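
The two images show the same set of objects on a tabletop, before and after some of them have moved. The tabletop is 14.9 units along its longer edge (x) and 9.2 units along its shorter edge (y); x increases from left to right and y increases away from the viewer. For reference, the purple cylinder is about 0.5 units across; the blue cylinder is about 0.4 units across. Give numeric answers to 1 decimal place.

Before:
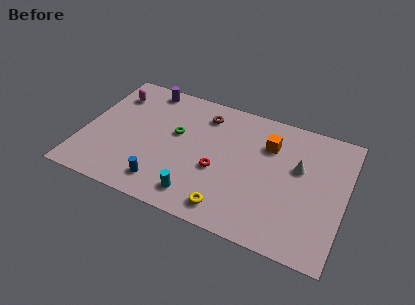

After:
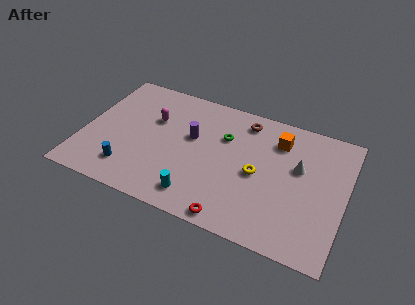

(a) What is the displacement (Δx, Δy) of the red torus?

(1.2, -2.9)

The red torus started near (7.8, 3.7) and ended near (9.0, 0.8).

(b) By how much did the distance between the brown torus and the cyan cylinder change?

+0.7

They were about 5.9 units apart before and 6.6 after — 0.7 units further apart.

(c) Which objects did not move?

the cyan cylinder and the white cone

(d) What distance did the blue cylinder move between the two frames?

2.0

From (4.9, 1.6) to (2.9, 1.9), the blue cylinder covered √(2.0² + 0.3²) ≈ 2.0 units.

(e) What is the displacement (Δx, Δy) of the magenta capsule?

(2.5, -1.1)

From the two frames, the magenta capsule sits at roughly (1.3, 7.1) before and (3.8, 6.0) after.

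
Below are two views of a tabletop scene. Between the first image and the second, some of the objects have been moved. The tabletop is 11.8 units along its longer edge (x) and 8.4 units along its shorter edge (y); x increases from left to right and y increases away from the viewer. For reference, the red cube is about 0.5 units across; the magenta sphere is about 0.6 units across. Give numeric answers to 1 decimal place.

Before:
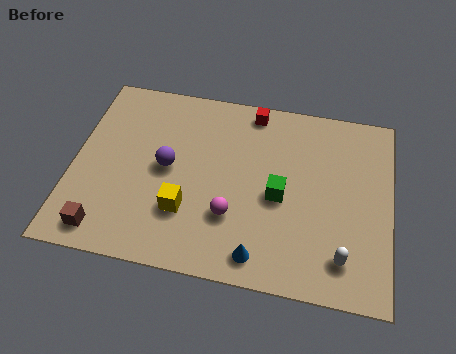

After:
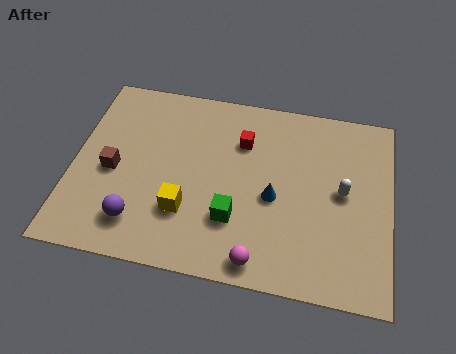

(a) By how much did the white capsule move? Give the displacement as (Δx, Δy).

(-0.1, 2.8)

The white capsule started near (10.1, 1.6) and ended near (10.0, 4.4).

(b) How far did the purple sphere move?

2.8

The purple sphere was near (3.5, 4.3) before and (2.6, 1.7) after, so it travelled √(0.9² + 2.6²) ≈ 2.8 units.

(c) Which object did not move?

the yellow cube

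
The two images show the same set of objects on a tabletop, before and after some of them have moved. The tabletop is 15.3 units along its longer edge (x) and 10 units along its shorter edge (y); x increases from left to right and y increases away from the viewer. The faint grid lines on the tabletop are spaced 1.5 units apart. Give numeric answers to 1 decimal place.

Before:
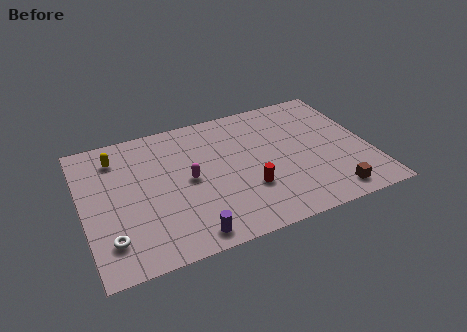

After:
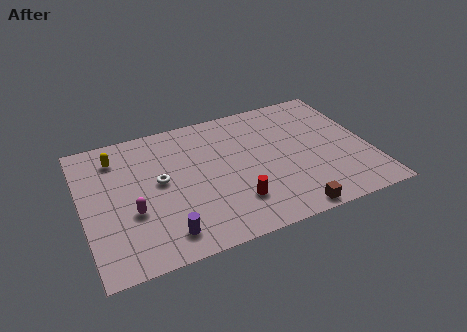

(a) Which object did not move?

the yellow capsule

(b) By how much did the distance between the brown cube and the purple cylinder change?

-1.1

They were about 7.6 units apart before and 6.5 after — 1.1 units closer together.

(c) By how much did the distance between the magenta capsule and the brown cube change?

+0.4

Before: roughly 8.1 units apart; after: 8.5. That's 0.4 units further apart.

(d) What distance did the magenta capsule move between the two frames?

3.4

The magenta capsule moved from about (5.6, 5.0) to (2.5, 3.7), a distance of √(3.1² + 1.3²) ≈ 3.4.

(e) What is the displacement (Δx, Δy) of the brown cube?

(-2.3, -0.5)

From the two frames, the brown cube sits at roughly (12.8, 1.3) before and (10.5, 0.8) after.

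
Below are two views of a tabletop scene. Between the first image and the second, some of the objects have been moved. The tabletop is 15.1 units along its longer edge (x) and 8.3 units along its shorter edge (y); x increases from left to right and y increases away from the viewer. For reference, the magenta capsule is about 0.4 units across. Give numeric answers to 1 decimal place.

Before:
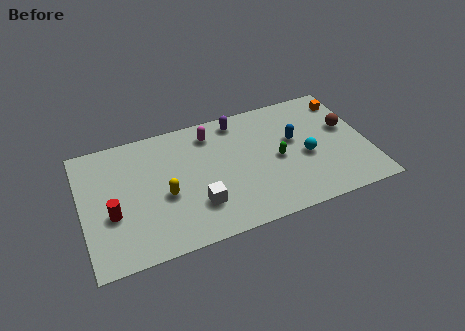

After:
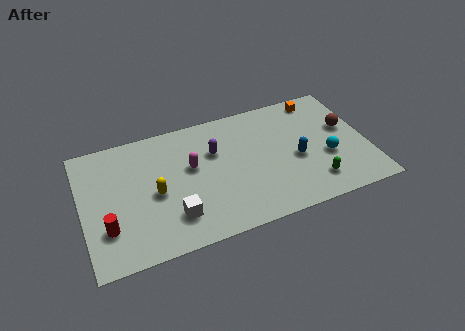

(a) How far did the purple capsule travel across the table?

2.2

From (8.5, 7.2) to (7.1, 5.5), the purple capsule covered √(1.4² + 1.7²) ≈ 2.2 units.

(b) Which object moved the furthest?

the green capsule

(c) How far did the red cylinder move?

0.9

The red cylinder was near (1.5, 3.2) before and (1.2, 2.4) after, so it travelled √(0.3² + 0.8²) ≈ 0.9 units.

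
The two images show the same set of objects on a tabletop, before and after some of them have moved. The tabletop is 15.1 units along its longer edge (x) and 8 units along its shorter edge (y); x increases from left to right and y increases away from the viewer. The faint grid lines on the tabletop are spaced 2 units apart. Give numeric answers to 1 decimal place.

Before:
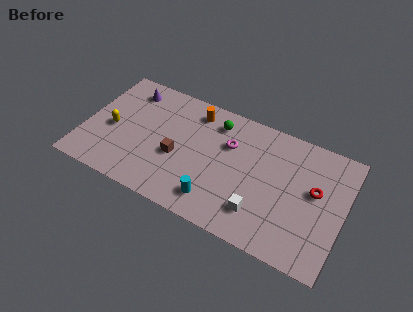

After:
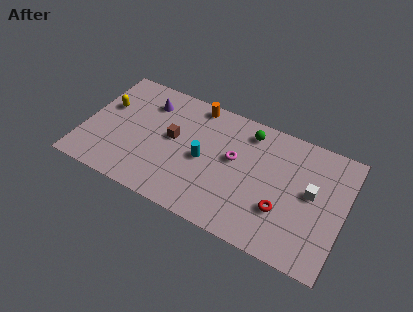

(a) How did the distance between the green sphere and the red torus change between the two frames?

-1.5

The distance was about 6.3 in the first image and 4.8 in the second, so they moved 1.5 units closer together.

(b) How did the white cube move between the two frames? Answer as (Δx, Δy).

(2.7, 2.5)

From the two frames, the white cube sits at roughly (10.5, 1.9) before and (13.2, 4.4) after.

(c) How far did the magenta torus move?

0.9

The magenta torus was near (8.3, 5.4) before and (8.7, 4.6) after, so it travelled √(0.4² + 0.8²) ≈ 0.9 units.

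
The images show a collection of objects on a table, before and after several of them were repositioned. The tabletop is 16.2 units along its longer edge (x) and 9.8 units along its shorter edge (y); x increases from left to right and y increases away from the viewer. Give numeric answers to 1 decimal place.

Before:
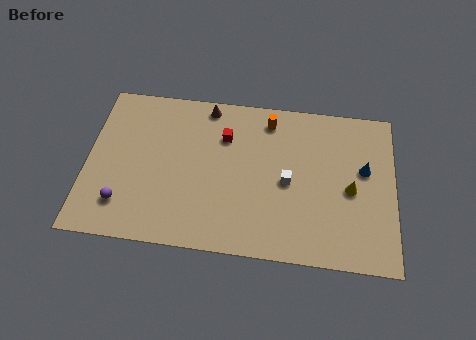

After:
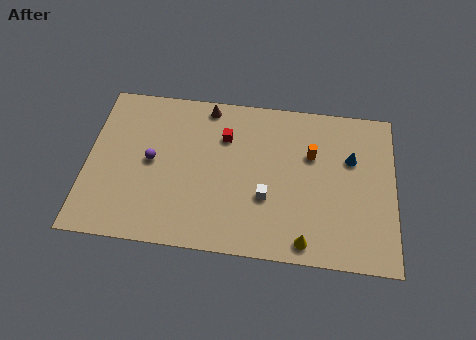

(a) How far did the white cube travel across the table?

1.6

The white cube was near (10.6, 4.6) before and (9.5, 3.5) after, so it travelled √(1.1² + 1.1²) ≈ 1.6 units.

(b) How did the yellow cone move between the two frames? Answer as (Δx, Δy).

(-2.3, -3.4)

The yellow cone started near (13.9, 4.5) and ended near (11.6, 1.1).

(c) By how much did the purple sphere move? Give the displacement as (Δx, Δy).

(1.4, 2.8)

The purple sphere started near (2.0, 2.2) and ended near (3.4, 5.0).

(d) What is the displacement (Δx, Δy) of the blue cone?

(-0.7, 0.6)

The blue cone started near (14.6, 5.8) and ended near (13.9, 6.4).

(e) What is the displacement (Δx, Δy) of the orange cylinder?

(2.3, -1.9)

The orange cylinder was at about (9.5, 8.3) and moved to about (11.8, 6.4).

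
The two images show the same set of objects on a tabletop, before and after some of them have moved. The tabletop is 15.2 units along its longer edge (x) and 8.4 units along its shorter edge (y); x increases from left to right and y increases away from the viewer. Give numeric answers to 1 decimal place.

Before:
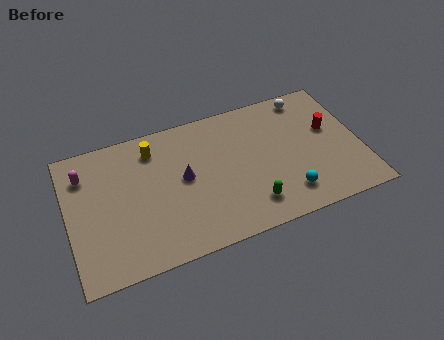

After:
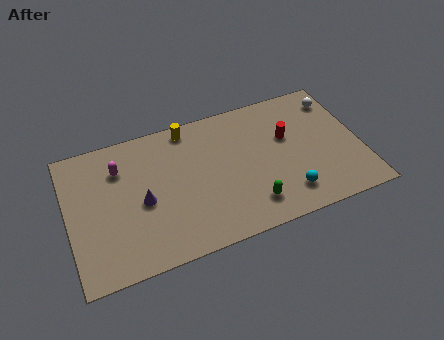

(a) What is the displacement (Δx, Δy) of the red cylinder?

(-2.2, 0.2)

The red cylinder was at about (13.7, 5.0) and moved to about (11.5, 5.2).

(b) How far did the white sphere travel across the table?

1.6

From (12.8, 7.4) to (14.3, 6.8), the white sphere covered √(1.5² + 0.6²) ≈ 1.6 units.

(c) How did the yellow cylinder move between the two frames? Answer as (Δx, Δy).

(1.9, 0.7)

The yellow cylinder started near (4.6, 6.8) and ended near (6.5, 7.5).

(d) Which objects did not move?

the cyan sphere and the green capsule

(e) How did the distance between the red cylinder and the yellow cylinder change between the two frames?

-3.8

They were about 9.3 units apart before and 5.5 after — 3.8 units closer together.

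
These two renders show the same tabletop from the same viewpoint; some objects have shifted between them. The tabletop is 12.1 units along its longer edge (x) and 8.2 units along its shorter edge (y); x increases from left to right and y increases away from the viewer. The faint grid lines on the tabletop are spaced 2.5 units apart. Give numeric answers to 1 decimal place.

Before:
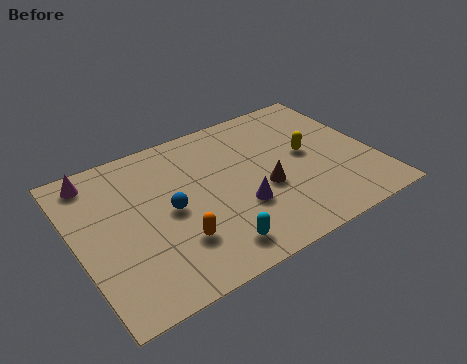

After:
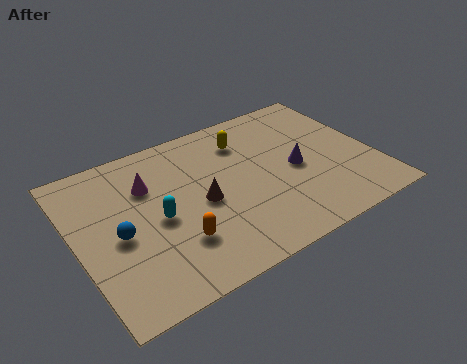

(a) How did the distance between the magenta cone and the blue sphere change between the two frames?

-1.5

Before: roughly 4.0 units apart; after: 2.5. That's 1.5 units closer together.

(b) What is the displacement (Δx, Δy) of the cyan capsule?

(-1.8, 2.5)

The cyan capsule was at about (5.0, 1.3) and moved to about (3.2, 3.8).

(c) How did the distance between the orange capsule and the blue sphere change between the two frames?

+0.8

The distance was about 1.7 in the first image and 2.5 in the second, so they moved 0.8 units further apart.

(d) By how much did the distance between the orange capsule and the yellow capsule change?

-0.9

The distance was about 6.2 in the first image and 5.3 in the second, so they moved 0.9 units closer together.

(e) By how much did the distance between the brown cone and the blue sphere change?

-0.5

The distance was about 3.9 in the first image and 3.4 in the second, so they moved 0.5 units closer together.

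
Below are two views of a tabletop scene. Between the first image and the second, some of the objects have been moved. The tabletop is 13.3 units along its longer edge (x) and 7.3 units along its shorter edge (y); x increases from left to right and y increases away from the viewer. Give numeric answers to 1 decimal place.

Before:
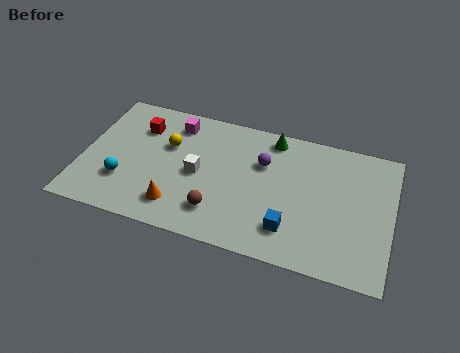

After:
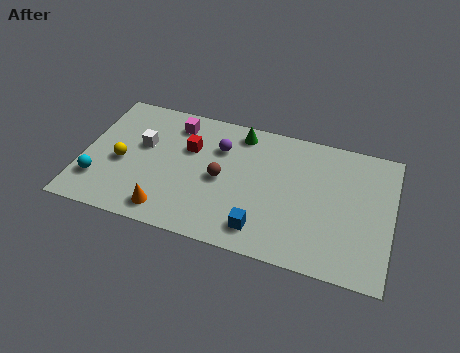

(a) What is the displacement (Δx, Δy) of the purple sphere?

(-1.9, 0.3)

The purple sphere started near (7.7, 4.9) and ended near (5.8, 5.2).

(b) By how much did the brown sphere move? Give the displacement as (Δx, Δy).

(0.0, 1.8)

From the two frames, the brown sphere sits at roughly (6.0, 1.7) before and (6.0, 3.5) after.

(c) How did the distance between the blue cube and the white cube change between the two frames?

+1.7

The distance was about 4.5 in the first image and 6.2 in the second, so they moved 1.7 units further apart.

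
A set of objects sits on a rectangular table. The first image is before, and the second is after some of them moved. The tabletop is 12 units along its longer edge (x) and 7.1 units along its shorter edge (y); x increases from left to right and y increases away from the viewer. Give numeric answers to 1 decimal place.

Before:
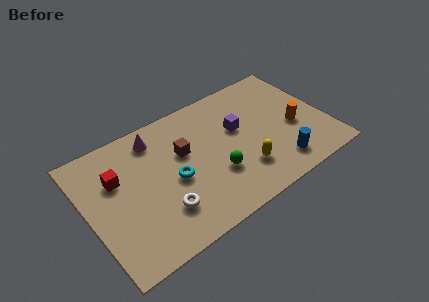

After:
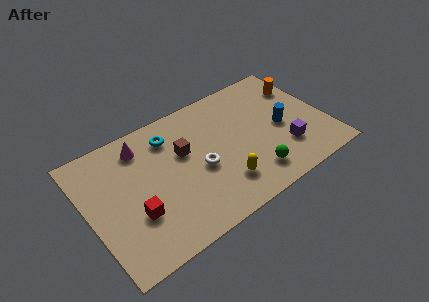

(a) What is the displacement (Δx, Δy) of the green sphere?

(1.7, -1.0)

The green sphere started near (6.2, 2.4) and ended near (7.9, 1.4).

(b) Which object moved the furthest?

the purple cube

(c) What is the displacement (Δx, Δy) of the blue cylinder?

(0.6, 2.0)

The blue cylinder started near (9.2, 1.3) and ended near (9.8, 3.3).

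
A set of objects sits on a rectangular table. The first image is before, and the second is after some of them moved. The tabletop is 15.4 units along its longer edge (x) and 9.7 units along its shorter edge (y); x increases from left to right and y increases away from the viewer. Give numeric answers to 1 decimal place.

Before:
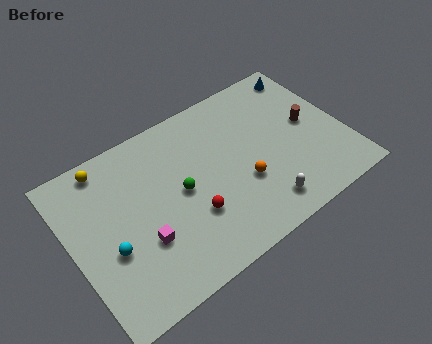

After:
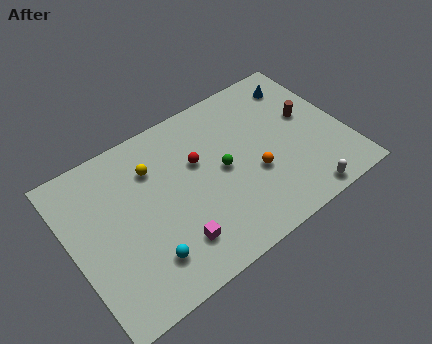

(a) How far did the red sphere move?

3.0

The red sphere was near (6.4, 3.2) before and (7.3, 6.1) after, so it travelled √(0.9² + 2.9²) ≈ 3.0 units.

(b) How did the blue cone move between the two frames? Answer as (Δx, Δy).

(-0.6, -0.5)

From the two frames, the blue cone sits at roughly (14.2, 8.4) before and (13.6, 7.9) after.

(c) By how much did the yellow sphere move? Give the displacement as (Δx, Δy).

(2.4, -1.5)

The yellow sphere started near (2.5, 8.6) and ended near (4.9, 7.1).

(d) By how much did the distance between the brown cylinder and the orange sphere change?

-0.5

They were about 4.5 units apart before and 4.0 after — 0.5 units closer together.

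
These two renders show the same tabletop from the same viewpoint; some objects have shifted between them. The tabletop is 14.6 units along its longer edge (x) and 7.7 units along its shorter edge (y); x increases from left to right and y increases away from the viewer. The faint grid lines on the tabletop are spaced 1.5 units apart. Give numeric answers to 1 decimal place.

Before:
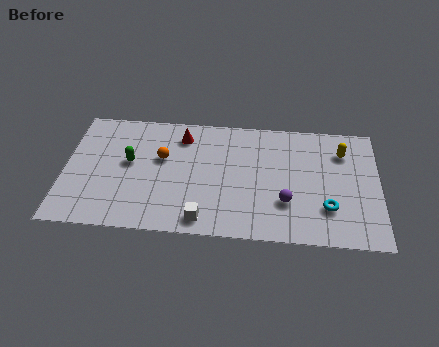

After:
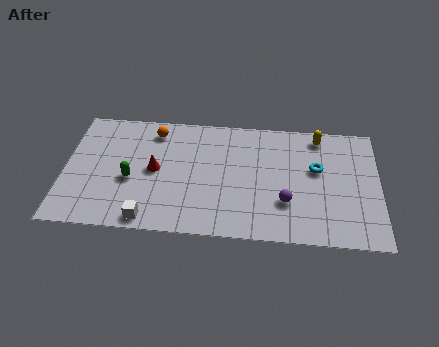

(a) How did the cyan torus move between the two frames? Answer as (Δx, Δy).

(-0.5, 2.4)

From the two frames, the cyan torus sits at roughly (12.2, 2.2) before and (11.7, 4.6) after.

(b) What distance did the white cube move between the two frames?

2.5

The white cube was near (6.5, 1.0) before and (4.0, 0.8) after, so it travelled √(2.5² + 0.2²) ≈ 2.5 units.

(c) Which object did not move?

the purple sphere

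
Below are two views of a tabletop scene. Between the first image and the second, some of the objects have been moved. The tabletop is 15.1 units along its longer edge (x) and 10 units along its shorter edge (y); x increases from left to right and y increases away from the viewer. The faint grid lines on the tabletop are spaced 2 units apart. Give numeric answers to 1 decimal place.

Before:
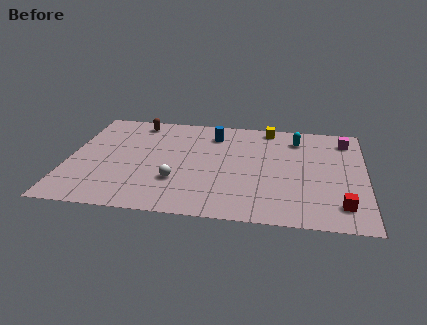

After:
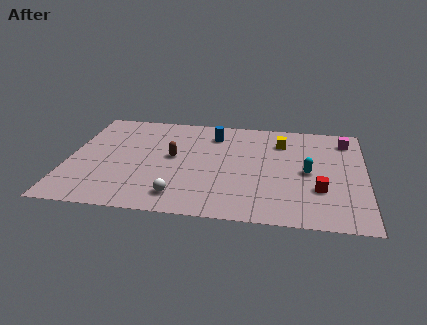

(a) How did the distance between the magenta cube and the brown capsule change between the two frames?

-1.6

They were about 10.8 units apart before and 9.2 after — 1.6 units closer together.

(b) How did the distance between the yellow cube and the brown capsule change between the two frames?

-0.9

The distance was about 6.8 in the first image and 5.9 in the second, so they moved 0.9 units closer together.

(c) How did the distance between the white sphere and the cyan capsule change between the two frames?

-0.6

The distance was about 7.7 in the first image and 7.1 in the second, so they moved 0.6 units closer together.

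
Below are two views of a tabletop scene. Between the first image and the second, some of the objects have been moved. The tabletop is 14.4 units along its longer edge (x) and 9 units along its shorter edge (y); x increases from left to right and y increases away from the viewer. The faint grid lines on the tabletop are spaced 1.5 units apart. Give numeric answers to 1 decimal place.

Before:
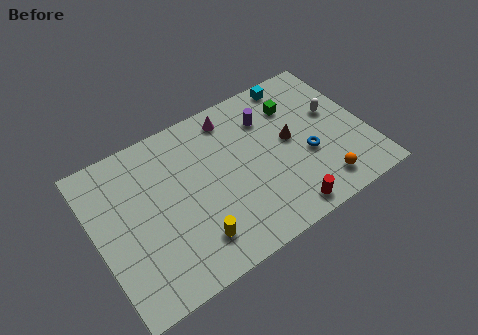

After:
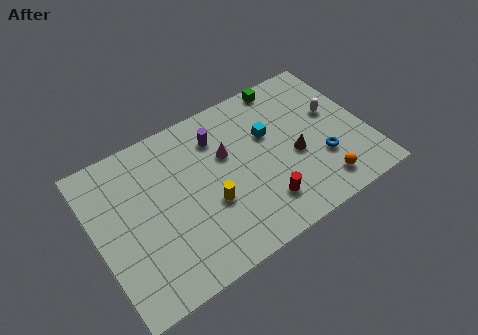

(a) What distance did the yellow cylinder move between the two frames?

1.9

From (4.7, 1.9) to (5.8, 3.4), the yellow cylinder covered √(1.1² + 1.5²) ≈ 1.9 units.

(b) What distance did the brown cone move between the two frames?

1.0

The brown cone was near (10.4, 4.8) before and (10.5, 3.8) after, so it travelled √(0.1² + 1.0²) ≈ 1.0 units.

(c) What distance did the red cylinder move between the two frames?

1.4

From (9.4, 1.0) to (8.4, 2.0), the red cylinder covered √(1.0² + 1.0²) ≈ 1.4 units.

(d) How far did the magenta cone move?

2.1

The magenta cone moved from about (7.7, 7.7) to (7.1, 5.7), a distance of √(0.6² + 2.0²) ≈ 2.1.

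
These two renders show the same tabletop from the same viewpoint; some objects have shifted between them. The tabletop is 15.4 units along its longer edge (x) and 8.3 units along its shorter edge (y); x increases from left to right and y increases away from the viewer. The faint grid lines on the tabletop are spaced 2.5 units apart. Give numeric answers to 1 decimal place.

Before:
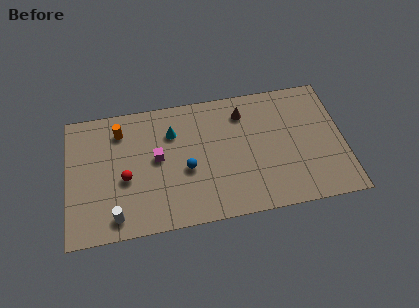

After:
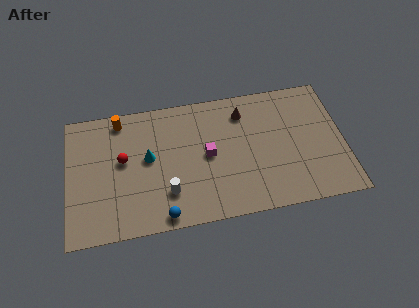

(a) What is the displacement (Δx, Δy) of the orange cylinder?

(0.0, 0.7)

The orange cylinder was at about (3.0, 6.6) and moved to about (3.0, 7.3).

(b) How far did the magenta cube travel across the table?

2.8

The magenta cube was near (5.0, 4.5) before and (7.8, 4.2) after, so it travelled √(2.8² + 0.3²) ≈ 2.8 units.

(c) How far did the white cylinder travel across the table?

3.1

The white cylinder was near (2.6, 1.2) before and (5.5, 2.2) after, so it travelled √(2.9² + 1.0²) ≈ 3.1 units.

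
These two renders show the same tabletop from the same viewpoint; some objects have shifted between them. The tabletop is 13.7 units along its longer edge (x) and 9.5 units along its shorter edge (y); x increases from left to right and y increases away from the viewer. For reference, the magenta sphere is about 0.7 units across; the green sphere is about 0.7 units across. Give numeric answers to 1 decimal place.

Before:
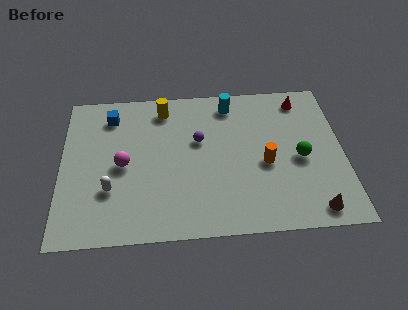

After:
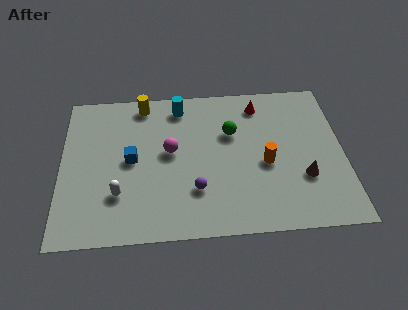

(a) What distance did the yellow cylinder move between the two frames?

1.1

From (5.0, 8.0) to (4.0, 8.4), the yellow cylinder covered √(1.0² + 0.4²) ≈ 1.1 units.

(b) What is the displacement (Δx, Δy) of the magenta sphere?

(2.3, 0.7)

From the two frames, the magenta sphere sits at roughly (3.0, 4.5) before and (5.3, 5.2) after.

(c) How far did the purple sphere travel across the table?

3.1

The purple sphere was near (6.7, 5.8) before and (6.5, 2.7) after, so it travelled √(0.2² + 3.1²) ≈ 3.1 units.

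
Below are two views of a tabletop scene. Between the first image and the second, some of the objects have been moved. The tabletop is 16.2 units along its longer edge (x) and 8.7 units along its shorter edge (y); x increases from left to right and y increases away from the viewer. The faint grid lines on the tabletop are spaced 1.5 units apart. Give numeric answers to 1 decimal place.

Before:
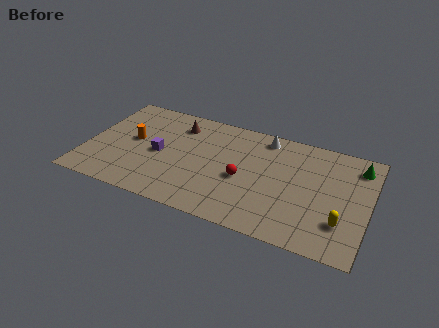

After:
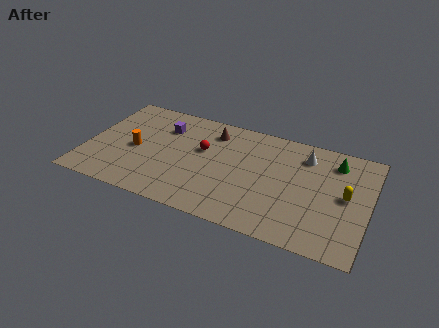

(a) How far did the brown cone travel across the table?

2.0

From (5.0, 6.9) to (7.0, 7.0), the brown cone covered √(2.0² + 0.1²) ≈ 2.0 units.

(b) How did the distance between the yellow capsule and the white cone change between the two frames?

-3.6

They were about 7.1 units apart before and 3.5 after — 3.6 units closer together.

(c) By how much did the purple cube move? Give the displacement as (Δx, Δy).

(0.0, 2.3)

From the two frames, the purple cube sits at roughly (4.2, 4.1) before and (4.2, 6.4) after.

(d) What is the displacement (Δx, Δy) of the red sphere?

(-2.5, 1.5)

The red sphere started near (9.1, 3.8) and ended near (6.6, 5.3).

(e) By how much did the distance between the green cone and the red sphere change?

+0.6

The distance was about 7.1 in the first image and 7.7 in the second, so they moved 0.6 units further apart.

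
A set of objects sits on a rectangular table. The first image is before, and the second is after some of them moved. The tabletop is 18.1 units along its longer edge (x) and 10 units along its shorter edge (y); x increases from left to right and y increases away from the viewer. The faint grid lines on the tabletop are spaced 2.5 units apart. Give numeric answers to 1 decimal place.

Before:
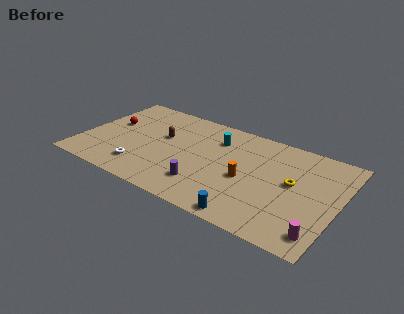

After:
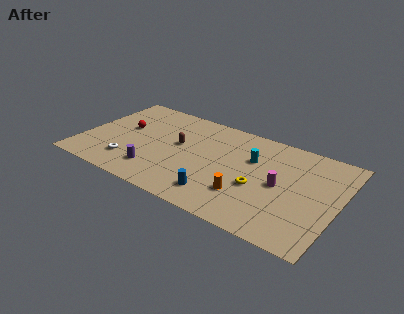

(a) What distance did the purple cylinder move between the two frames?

3.5

The purple cylinder was near (9.1, 2.4) before and (5.6, 2.2) after, so it travelled √(3.5² + 0.2²) ≈ 3.5 units.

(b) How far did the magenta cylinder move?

4.5

The magenta cylinder was near (17.2, 1.6) before and (14.1, 4.9) after, so it travelled √(3.1² + 3.3²) ≈ 4.5 units.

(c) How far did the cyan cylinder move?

2.8

From (9.2, 7.5) to (11.9, 6.6), the cyan cylinder covered √(2.7² + 0.9²) ≈ 2.8 units.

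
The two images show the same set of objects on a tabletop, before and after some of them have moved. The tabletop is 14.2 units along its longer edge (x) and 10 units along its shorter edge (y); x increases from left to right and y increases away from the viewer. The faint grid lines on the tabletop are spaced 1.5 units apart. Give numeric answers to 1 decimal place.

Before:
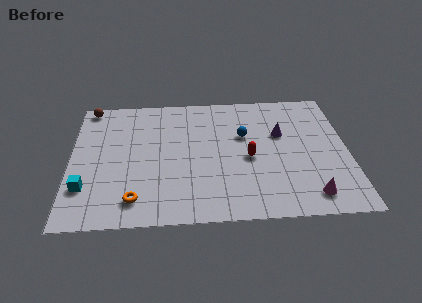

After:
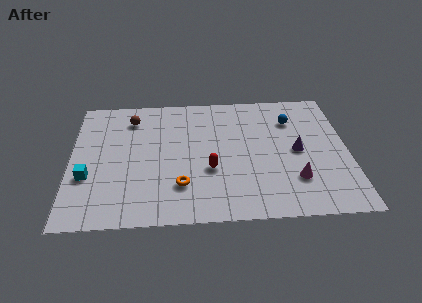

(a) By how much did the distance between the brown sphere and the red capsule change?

-3.5

They were about 9.4 units apart before and 5.9 after — 3.5 units closer together.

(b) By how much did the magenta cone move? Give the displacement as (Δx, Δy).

(-0.7, 1.2)

The magenta cone was at about (12.1, 1.5) and moved to about (11.4, 2.7).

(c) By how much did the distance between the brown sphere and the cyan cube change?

-1.4

They were about 6.4 units apart before and 5.0 after — 1.4 units closer together.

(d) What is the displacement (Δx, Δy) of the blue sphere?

(2.5, 1.1)

The blue sphere started near (8.9, 6.3) and ended near (11.4, 7.4).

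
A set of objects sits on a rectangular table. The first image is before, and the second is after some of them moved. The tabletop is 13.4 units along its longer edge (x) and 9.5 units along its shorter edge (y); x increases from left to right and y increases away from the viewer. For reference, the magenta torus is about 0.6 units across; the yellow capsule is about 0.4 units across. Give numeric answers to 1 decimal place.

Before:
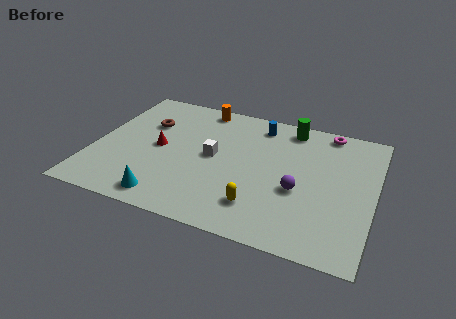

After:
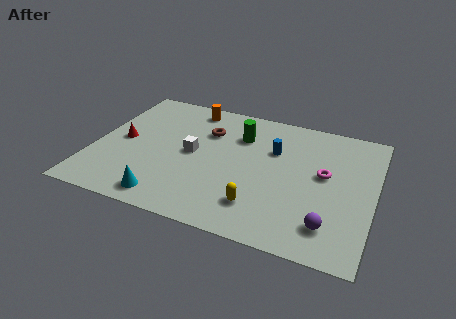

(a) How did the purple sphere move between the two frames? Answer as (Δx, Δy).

(1.6, -1.9)

From the two frames, the purple sphere sits at roughly (9.9, 3.8) before and (11.5, 1.9) after.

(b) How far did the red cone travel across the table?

1.8

The red cone moved from about (3.1, 4.7) to (1.3, 4.7), a distance of √(1.8² + 0.0²) ≈ 1.8.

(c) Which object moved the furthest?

the magenta torus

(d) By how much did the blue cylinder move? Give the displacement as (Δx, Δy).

(0.9, -1.7)

The blue cylinder was at about (7.6, 8.0) and moved to about (8.5, 6.3).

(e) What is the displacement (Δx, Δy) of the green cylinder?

(-2.3, -1.4)

From the two frames, the green cylinder sits at roughly (9.1, 8.3) before and (6.8, 6.9) after.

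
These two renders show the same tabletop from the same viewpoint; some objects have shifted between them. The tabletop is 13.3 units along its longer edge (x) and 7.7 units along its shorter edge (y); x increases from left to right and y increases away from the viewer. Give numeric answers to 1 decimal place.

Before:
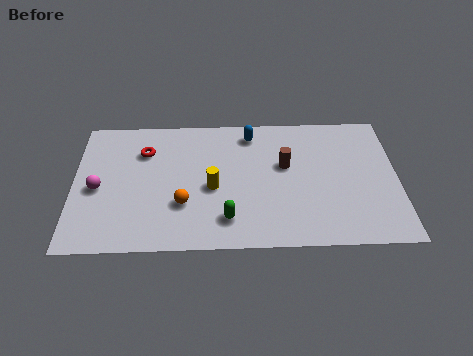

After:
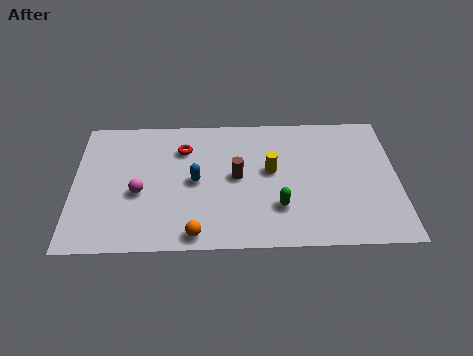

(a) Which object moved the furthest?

the blue capsule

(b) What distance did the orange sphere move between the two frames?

1.8

From (4.5, 2.5) to (5.0, 0.8), the orange sphere covered √(0.5² + 1.7²) ≈ 1.8 units.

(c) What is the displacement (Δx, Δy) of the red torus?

(1.6, 0.1)

The red torus was at about (2.9, 5.6) and moved to about (4.5, 5.7).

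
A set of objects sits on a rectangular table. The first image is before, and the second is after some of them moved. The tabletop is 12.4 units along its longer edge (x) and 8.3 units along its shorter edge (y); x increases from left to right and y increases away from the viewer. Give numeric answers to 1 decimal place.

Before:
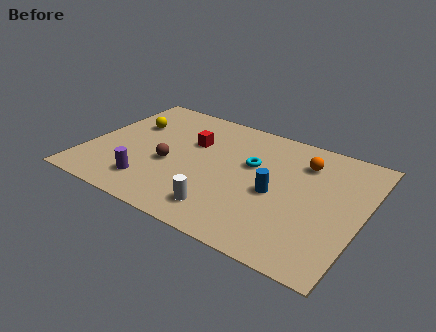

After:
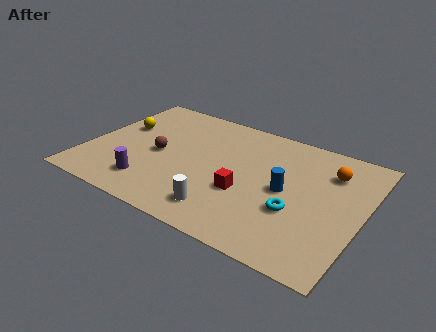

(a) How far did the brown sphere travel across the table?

0.8

The brown sphere moved from about (3.8, 3.4) to (3.2, 3.9), a distance of √(0.6² + 0.5²) ≈ 0.8.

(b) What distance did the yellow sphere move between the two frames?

0.6

From (1.6, 5.5) to (1.2, 5.1), the yellow sphere covered √(0.4² + 0.4²) ≈ 0.6 units.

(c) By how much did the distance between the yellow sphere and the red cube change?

+3.5

They were about 2.9 units apart before and 6.4 after — 3.5 units further apart.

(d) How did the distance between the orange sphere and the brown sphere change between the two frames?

+1.4

Before: roughly 6.4 units apart; after: 7.8. That's 1.4 units further apart.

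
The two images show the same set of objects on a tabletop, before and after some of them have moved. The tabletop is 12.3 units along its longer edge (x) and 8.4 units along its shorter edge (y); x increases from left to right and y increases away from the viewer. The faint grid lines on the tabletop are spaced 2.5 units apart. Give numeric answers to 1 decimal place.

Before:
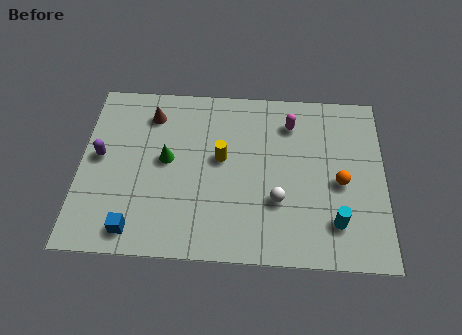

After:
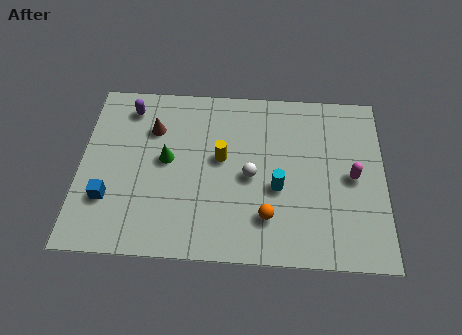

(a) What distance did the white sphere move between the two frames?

1.6

The white sphere was near (8.0, 2.8) before and (6.9, 3.9) after, so it travelled √(1.1² + 1.1²) ≈ 1.6 units.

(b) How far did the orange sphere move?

3.4

The orange sphere was near (10.5, 3.8) before and (7.6, 2.0) after, so it travelled √(2.9² + 1.8²) ≈ 3.4 units.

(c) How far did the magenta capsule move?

3.5

From (8.5, 6.6) to (11.0, 4.1), the magenta capsule covered √(2.5² + 2.5²) ≈ 3.5 units.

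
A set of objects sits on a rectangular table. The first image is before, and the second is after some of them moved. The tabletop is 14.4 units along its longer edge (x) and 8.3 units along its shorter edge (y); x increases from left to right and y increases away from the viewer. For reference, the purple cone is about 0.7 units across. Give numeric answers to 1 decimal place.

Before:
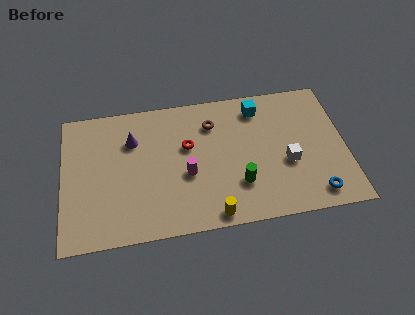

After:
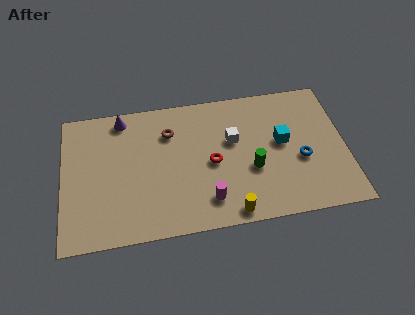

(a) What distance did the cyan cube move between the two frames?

2.5

From (10.1, 6.9) to (11.2, 4.6), the cyan cube covered √(1.1² + 2.3²) ≈ 2.5 units.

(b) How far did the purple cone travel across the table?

1.5

The purple cone was near (3.6, 5.9) before and (3.1, 7.3) after, so it travelled √(0.5² + 1.4²) ≈ 1.5 units.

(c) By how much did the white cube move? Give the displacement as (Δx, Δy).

(-2.7, 1.8)

From the two frames, the white cube sits at roughly (11.4, 3.3) before and (8.7, 5.1) after.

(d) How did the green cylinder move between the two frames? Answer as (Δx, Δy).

(0.7, 0.8)

The green cylinder started near (8.9, 2.4) and ended near (9.6, 3.2).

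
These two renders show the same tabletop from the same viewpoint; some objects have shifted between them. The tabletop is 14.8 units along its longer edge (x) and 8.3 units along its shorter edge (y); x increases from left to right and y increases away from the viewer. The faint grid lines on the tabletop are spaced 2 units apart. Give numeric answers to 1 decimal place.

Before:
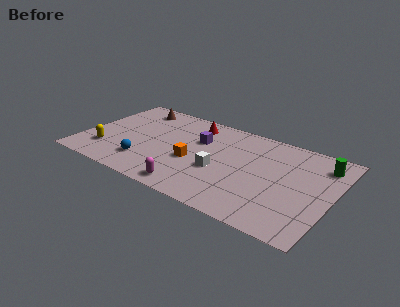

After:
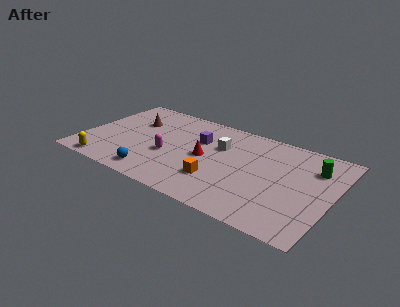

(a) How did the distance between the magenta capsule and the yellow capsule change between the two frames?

-1.3

Before: roughly 5.5 units apart; after: 4.2. That's 1.3 units closer together.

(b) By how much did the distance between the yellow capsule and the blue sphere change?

+0.5

Before: roughly 2.4 units apart; after: 2.9. That's 0.5 units further apart.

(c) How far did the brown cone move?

1.4

From (2.5, 7.0) to (2.7, 5.6), the brown cone covered √(0.2² + 1.4²) ≈ 1.4 units.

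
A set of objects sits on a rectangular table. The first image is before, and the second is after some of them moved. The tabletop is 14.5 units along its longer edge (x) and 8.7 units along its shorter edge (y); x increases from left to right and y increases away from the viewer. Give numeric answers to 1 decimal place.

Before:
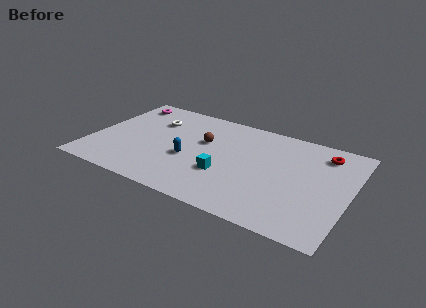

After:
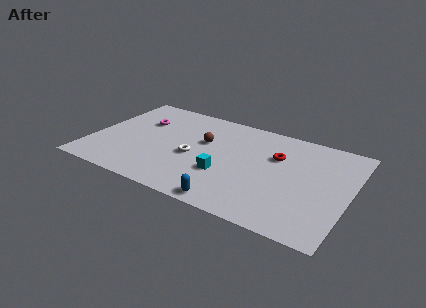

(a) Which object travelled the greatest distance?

the blue capsule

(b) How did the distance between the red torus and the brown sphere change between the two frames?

-2.7

The distance was about 6.8 in the first image and 4.1 in the second, so they moved 2.7 units closer together.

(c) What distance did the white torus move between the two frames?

3.5

The white torus was near (3.2, 6.2) before and (5.8, 3.8) after, so it travelled √(2.6² + 2.4²) ≈ 3.5 units.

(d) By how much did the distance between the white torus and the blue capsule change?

+0.4

They were about 3.6 units apart before and 4.0 after — 0.4 units further apart.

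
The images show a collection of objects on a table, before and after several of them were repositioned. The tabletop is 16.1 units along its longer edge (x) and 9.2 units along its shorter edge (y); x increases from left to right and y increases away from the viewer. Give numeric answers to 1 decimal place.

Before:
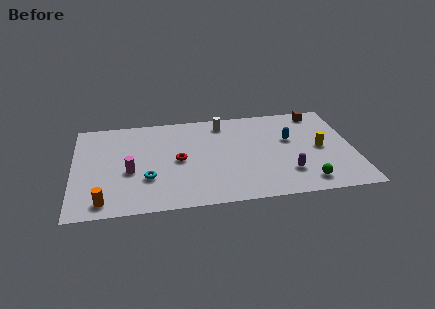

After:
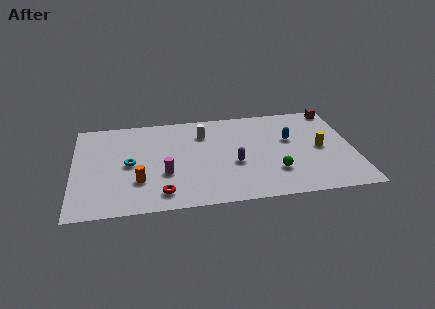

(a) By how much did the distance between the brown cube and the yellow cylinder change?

+0.4

They were about 3.6 units apart before and 4.0 after — 0.4 units further apart.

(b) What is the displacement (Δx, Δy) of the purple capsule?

(-3.0, 1.3)

The purple capsule started near (12.2, 2.4) and ended near (9.2, 3.7).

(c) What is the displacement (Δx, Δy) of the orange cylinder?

(2.0, 1.6)

The orange cylinder was at about (1.7, 1.2) and moved to about (3.7, 2.8).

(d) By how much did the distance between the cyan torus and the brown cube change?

+1.4

Before: roughly 11.3 units apart; after: 12.7. That's 1.4 units further apart.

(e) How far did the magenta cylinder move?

2.1

From (3.2, 3.8) to (5.2, 3.3), the magenta cylinder covered √(2.0² + 0.5²) ≈ 2.1 units.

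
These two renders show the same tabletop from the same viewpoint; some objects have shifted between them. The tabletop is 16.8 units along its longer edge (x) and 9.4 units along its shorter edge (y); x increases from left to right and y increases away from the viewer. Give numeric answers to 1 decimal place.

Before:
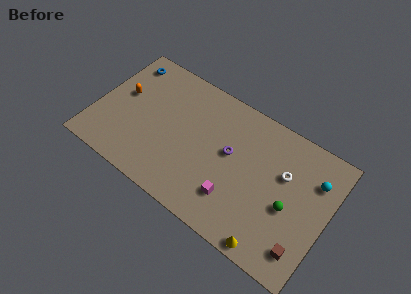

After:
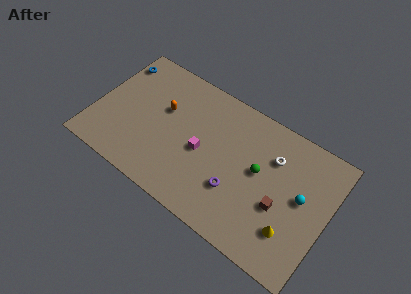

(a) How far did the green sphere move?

2.7

The green sphere moved from about (14.2, 4.0) to (11.8, 5.2), a distance of √(2.4² + 1.2²) ≈ 2.7.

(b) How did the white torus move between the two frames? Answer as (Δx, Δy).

(-0.9, 0.7)

The white torus started near (13.5, 6.0) and ended near (12.6, 6.7).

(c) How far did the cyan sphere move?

1.8

The cyan sphere moved from about (15.6, 6.8) to (14.9, 5.1), a distance of √(0.7² + 1.7²) ≈ 1.8.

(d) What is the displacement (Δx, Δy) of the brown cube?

(-2.0, 1.9)

From the two frames, the brown cube sits at roughly (15.6, 1.8) before and (13.6, 3.7) after.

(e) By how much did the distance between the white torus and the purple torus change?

+0.4

Before: roughly 3.9 units apart; after: 4.3. That's 0.4 units further apart.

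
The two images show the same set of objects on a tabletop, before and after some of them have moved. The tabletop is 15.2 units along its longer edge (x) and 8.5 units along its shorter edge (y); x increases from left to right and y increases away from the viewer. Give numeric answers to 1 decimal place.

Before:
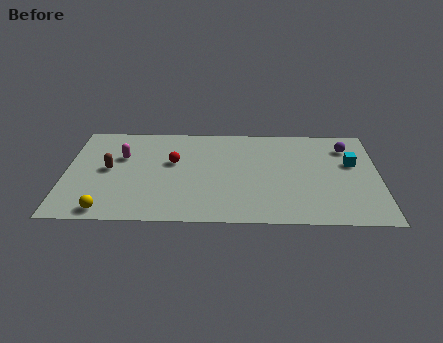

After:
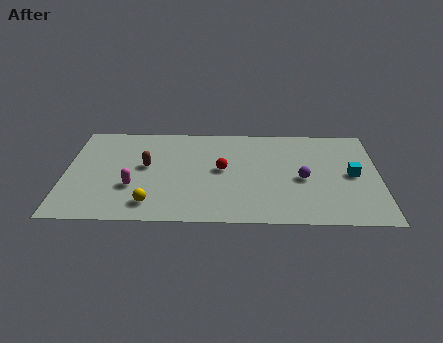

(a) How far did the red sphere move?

2.5

From (5.2, 5.1) to (7.6, 4.5), the red sphere covered √(2.4² + 0.6²) ≈ 2.5 units.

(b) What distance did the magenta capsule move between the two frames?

2.7

The magenta capsule was near (2.7, 5.5) before and (3.3, 2.9) after, so it travelled √(0.6² + 2.6²) ≈ 2.7 units.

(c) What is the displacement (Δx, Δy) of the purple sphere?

(-2.2, -2.8)

The purple sphere was at about (13.7, 6.6) and moved to about (11.5, 3.8).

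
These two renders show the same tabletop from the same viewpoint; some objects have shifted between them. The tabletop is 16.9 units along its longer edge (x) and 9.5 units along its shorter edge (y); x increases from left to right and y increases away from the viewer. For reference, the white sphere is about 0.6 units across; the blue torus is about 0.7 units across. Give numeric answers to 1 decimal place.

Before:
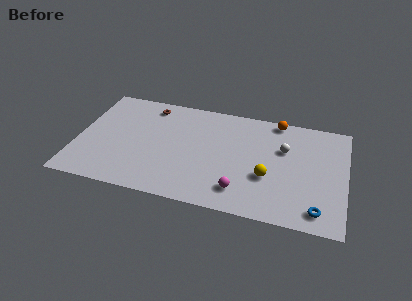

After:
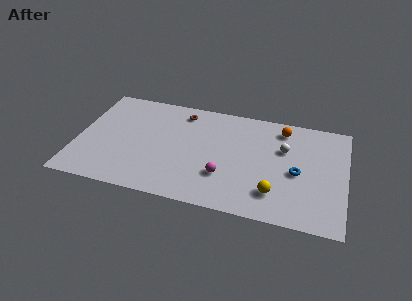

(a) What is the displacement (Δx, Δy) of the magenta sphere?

(-1.1, 1.0)

From the two frames, the magenta sphere sits at roughly (10.5, 1.9) before and (9.4, 2.9) after.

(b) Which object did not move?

the white sphere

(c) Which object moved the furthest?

the blue torus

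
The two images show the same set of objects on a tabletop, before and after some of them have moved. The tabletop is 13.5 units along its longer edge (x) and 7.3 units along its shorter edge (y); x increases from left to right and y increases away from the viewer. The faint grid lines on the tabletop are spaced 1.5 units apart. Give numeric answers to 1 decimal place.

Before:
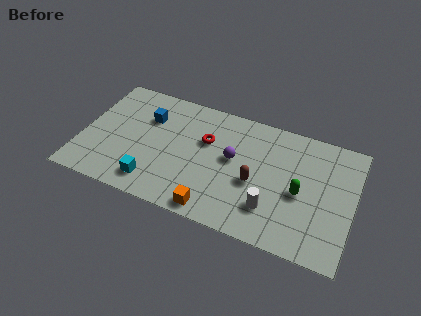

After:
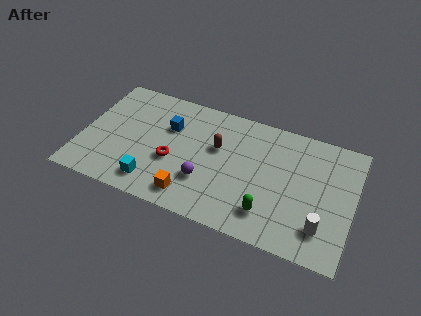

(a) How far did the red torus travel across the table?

2.3

The red torus was near (6.1, 4.7) before and (4.6, 2.9) after, so it travelled √(1.5² + 1.8²) ≈ 2.3 units.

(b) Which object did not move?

the cyan cube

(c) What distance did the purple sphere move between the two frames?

2.2

From (7.5, 4.1) to (6.3, 2.3), the purple sphere covered √(1.2² + 1.8²) ≈ 2.2 units.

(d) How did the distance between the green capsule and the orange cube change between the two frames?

-0.9

They were about 4.7 units apart before and 3.8 after — 0.9 units closer together.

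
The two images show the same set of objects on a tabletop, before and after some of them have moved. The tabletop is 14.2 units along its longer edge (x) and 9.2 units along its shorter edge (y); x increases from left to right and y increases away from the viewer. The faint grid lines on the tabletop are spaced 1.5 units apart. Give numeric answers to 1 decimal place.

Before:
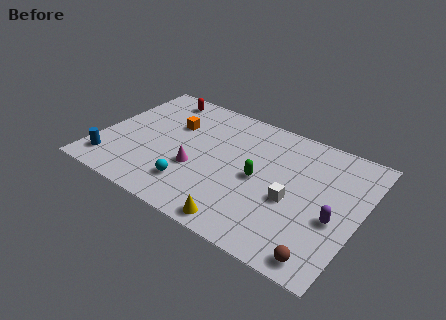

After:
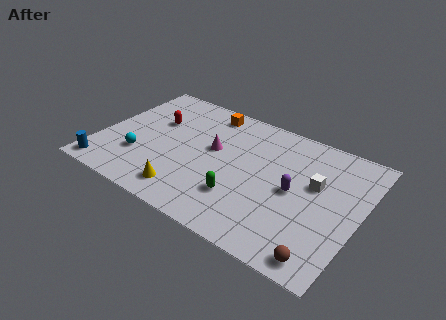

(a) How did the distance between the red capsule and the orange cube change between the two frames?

+1.1

They were about 2.2 units apart before and 3.3 after — 1.1 units further apart.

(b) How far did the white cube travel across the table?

2.0

The white cube was near (10.7, 3.8) before and (11.7, 5.5) after, so it travelled √(1.0² + 1.7²) ≈ 2.0 units.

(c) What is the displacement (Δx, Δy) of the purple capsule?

(-2.3, 0.8)

From the two frames, the purple capsule sits at roughly (13.0, 3.7) before and (10.7, 4.5) after.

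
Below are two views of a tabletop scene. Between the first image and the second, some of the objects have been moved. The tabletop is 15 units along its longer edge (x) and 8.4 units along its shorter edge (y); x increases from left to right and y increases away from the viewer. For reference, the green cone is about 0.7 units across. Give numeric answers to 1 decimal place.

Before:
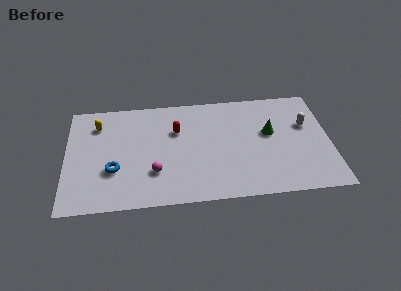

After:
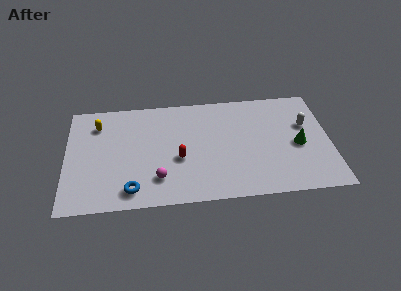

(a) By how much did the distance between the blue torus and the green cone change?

+0.7

They were about 9.1 units apart before and 9.8 after — 0.7 units further apart.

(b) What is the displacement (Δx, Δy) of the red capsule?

(0.1, -2.2)

The red capsule started near (6.3, 5.6) and ended near (6.4, 3.4).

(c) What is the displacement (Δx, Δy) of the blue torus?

(1.0, -1.6)

The blue torus was at about (2.7, 2.9) and moved to about (3.7, 1.3).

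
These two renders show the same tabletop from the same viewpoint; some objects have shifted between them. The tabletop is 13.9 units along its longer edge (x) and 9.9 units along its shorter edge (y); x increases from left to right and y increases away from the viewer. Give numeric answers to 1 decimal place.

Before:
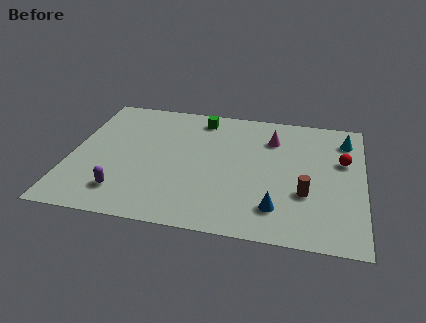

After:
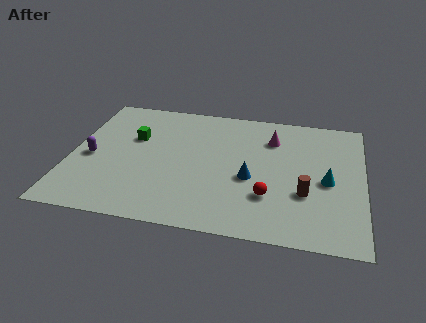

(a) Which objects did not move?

the brown cylinder and the magenta cone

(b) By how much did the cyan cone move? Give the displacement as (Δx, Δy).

(-0.8, -3.4)

The cyan cone started near (13.0, 7.9) and ended near (12.2, 4.5).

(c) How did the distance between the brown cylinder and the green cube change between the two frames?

+1.5

The distance was about 7.3 in the first image and 8.8 in the second, so they moved 1.5 units further apart.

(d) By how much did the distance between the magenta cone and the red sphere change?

+0.9

They were about 3.6 units apart before and 4.5 after — 0.9 units further apart.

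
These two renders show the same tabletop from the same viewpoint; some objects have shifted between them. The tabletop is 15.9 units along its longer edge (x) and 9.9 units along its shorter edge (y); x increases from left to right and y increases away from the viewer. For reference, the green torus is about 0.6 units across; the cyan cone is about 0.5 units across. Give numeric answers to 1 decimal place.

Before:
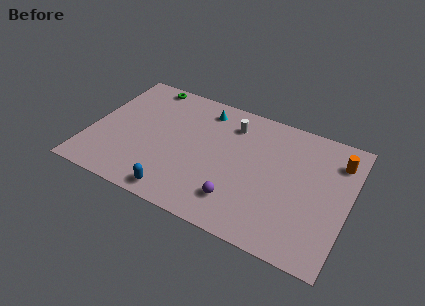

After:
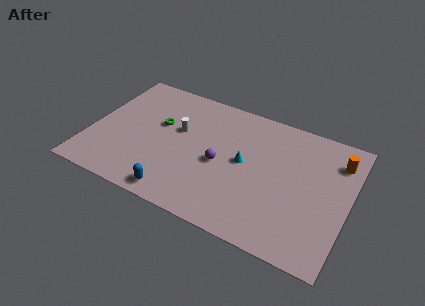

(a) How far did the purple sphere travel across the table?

2.7

The purple sphere was near (9.5, 2.2) before and (8.1, 4.5) after, so it travelled √(1.4² + 2.3²) ≈ 2.7 units.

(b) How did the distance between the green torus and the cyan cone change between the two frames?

+1.6

The distance was about 3.9 in the first image and 5.5 in the second, so they moved 1.6 units further apart.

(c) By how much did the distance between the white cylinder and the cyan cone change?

+2.4

Before: roughly 1.9 units apart; after: 4.3. That's 2.4 units further apart.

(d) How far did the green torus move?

3.3

The green torus was near (2.8, 9.0) before and (4.1, 6.0) after, so it travelled √(1.3² + 3.0²) ≈ 3.3 units.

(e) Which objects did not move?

the orange cylinder and the blue capsule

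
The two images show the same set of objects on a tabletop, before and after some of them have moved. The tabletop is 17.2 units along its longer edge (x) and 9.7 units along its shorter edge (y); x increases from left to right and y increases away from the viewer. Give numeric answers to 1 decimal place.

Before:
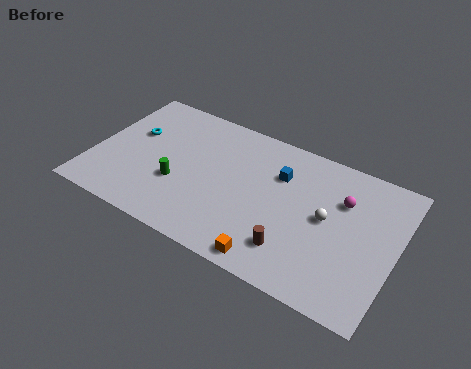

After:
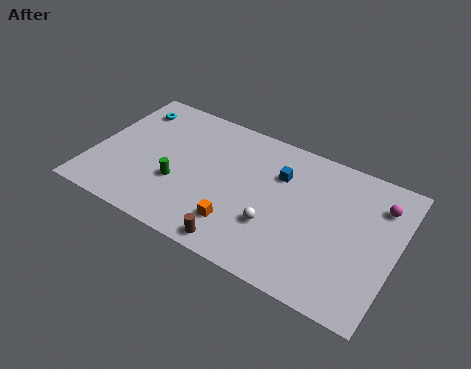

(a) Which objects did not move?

the blue cube and the green cylinder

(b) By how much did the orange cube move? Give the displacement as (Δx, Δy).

(-2.1, 1.3)

From the two frames, the orange cube sits at roughly (10.8, 1.0) before and (8.7, 2.3) after.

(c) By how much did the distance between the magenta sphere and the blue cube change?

+2.0

The distance was about 3.6 in the first image and 5.6 in the second, so they moved 2.0 units further apart.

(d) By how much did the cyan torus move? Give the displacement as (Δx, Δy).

(-0.5, 1.8)

The cyan torus started near (2.0, 6.0) and ended near (1.5, 7.8).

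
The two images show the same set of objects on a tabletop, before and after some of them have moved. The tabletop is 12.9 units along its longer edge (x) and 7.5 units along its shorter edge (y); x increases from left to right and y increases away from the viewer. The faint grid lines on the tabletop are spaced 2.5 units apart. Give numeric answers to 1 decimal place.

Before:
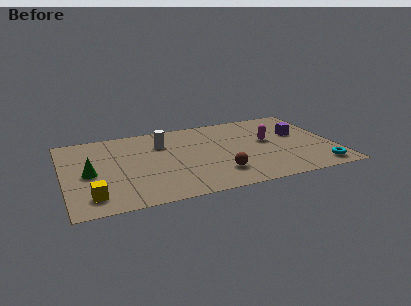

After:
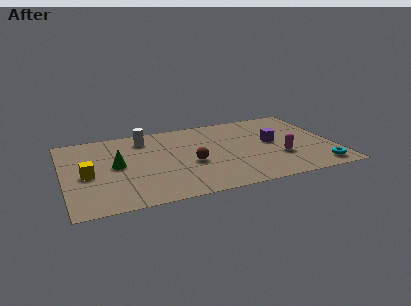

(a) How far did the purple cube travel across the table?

1.4

From (11.3, 4.5) to (10.0, 4.0), the purple cube covered √(1.3² + 0.5²) ≈ 1.4 units.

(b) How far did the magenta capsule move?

1.7

From (9.8, 4.2) to (10.2, 2.5), the magenta capsule covered √(0.4² + 1.7²) ≈ 1.7 units.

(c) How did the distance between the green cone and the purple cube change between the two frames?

-2.6

Before: roughly 10.1 units apart; after: 7.5. That's 2.6 units closer together.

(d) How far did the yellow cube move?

2.0

The yellow cube was near (1.2, 1.4) before and (1.1, 3.4) after, so it travelled √(0.1² + 2.0²) ≈ 2.0 units.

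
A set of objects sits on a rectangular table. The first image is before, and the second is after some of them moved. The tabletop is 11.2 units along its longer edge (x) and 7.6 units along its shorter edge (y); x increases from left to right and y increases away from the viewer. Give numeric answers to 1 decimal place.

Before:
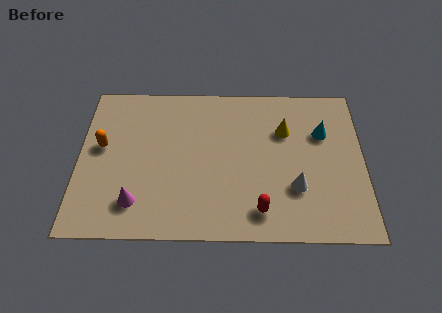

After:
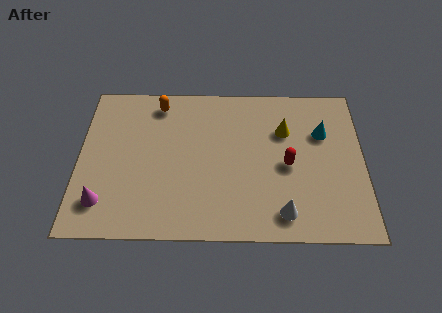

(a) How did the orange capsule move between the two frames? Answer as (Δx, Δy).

(2.2, 2.2)

From the two frames, the orange capsule sits at roughly (0.9, 4.3) before and (3.1, 6.5) after.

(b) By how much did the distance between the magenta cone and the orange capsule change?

+2.3

They were about 3.0 units apart before and 5.3 after — 2.3 units further apart.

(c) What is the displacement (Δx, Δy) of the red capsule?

(1.1, 2.2)

The red capsule started near (7.1, 1.3) and ended near (8.2, 3.5).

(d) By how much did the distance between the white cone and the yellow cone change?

+1.2

The distance was about 2.8 in the first image and 4.0 in the second, so they moved 1.2 units further apart.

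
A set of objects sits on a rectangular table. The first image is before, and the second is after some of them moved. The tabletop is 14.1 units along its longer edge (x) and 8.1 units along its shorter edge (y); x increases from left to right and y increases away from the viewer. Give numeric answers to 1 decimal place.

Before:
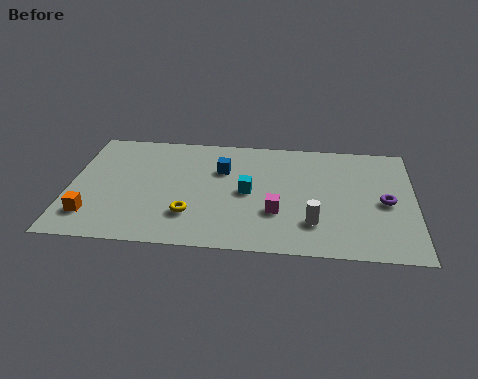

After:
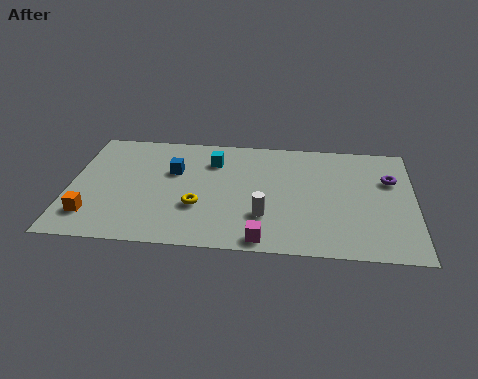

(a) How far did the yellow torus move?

0.7

From (5.0, 2.2) to (5.3, 2.8), the yellow torus covered √(0.3² + 0.6²) ≈ 0.7 units.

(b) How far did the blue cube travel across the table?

2.0

The blue cube moved from about (6.2, 5.5) to (4.2, 5.2), a distance of √(2.0² + 0.3²) ≈ 2.0.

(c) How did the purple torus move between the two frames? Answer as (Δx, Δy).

(0.2, 1.6)

From the two frames, the purple torus sits at roughly (12.9, 3.8) before and (13.1, 5.4) after.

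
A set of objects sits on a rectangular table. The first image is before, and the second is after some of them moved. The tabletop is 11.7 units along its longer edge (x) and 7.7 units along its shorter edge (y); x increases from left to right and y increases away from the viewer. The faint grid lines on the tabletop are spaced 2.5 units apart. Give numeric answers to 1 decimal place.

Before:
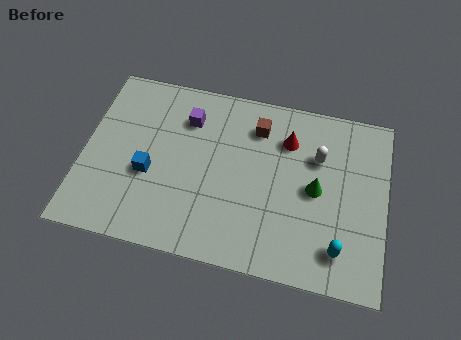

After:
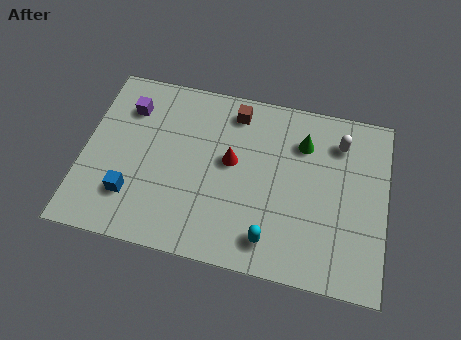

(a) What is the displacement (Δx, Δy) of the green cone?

(-0.6, 1.9)

The green cone started near (9.0, 3.8) and ended near (8.4, 5.7).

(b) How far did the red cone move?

2.5

From (7.8, 5.7) to (5.7, 4.3), the red cone covered √(2.1² + 1.4²) ≈ 2.5 units.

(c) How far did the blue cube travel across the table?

1.3

The blue cube moved from about (2.6, 3.1) to (2.0, 2.0), a distance of √(0.6² + 1.1²) ≈ 1.3.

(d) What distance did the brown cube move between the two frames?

1.0

The brown cube moved from about (6.6, 6.0) to (5.7, 6.5), a distance of √(0.9² + 0.5²) ≈ 1.0.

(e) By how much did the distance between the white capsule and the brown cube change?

+1.6

Before: roughly 2.5 units apart; after: 4.1. That's 1.6 units further apart.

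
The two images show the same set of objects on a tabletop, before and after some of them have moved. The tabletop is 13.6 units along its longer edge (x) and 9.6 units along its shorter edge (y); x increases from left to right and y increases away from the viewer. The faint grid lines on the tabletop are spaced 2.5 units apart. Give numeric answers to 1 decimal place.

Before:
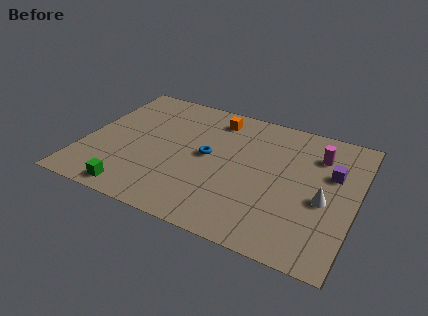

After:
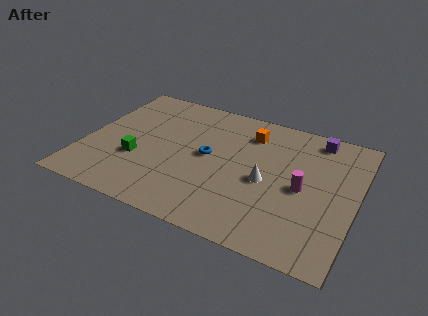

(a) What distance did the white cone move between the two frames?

2.9

From (12.1, 4.1) to (9.2, 4.3), the white cone covered √(2.9² + 0.2²) ≈ 2.9 units.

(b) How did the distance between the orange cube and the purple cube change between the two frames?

-3.0

They were about 6.4 units apart before and 3.4 after — 3.0 units closer together.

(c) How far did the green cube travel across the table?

2.4

The green cube moved from about (3.0, 1.0) to (2.8, 3.4), a distance of √(0.2² + 2.4²) ≈ 2.4.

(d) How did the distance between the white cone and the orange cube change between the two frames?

-3.7

They were about 7.1 units apart before and 3.4 after — 3.7 units closer together.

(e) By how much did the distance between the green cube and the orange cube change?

-1.1

They were about 7.7 units apart before and 6.6 after — 1.1 units closer together.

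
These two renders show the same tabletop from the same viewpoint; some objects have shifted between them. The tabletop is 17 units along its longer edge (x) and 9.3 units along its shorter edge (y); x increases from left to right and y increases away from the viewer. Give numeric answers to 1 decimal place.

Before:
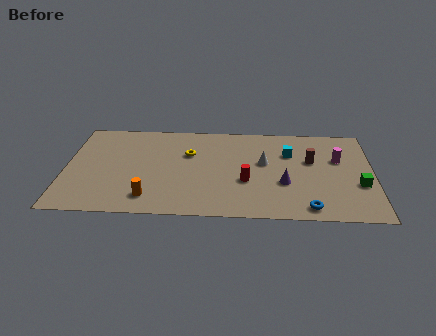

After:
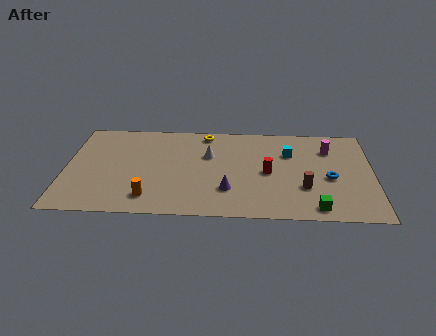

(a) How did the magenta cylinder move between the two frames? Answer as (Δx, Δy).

(-0.5, 1.0)

The magenta cylinder started near (15.1, 5.9) and ended near (14.6, 6.9).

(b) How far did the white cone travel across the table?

3.2

The white cone moved from about (11.0, 5.4) to (7.9, 6.0), a distance of √(3.1² + 0.6²) ≈ 3.2.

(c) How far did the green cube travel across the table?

3.3

The green cube moved from about (16.2, 3.4) to (13.8, 1.1), a distance of √(2.4² + 2.3²) ≈ 3.3.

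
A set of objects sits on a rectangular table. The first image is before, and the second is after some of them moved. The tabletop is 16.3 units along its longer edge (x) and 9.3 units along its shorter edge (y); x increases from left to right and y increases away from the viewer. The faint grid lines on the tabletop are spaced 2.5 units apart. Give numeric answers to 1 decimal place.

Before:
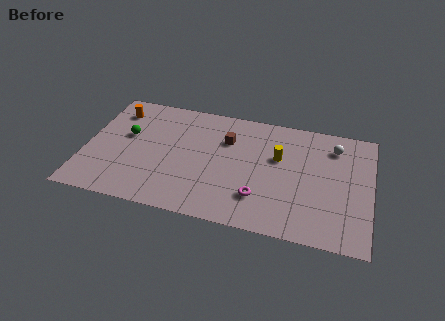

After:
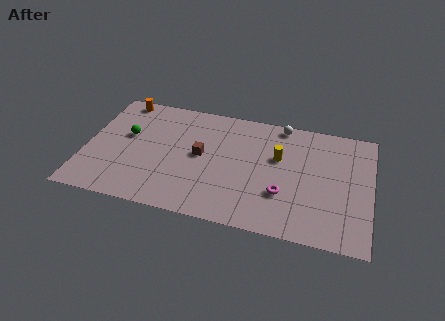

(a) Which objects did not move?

the yellow cylinder and the green sphere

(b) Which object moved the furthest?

the white sphere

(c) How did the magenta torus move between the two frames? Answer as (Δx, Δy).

(1.3, 0.6)

From the two frames, the magenta torus sits at roughly (10.1, 2.4) before and (11.4, 3.0) after.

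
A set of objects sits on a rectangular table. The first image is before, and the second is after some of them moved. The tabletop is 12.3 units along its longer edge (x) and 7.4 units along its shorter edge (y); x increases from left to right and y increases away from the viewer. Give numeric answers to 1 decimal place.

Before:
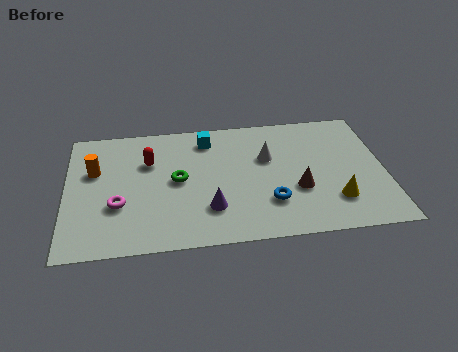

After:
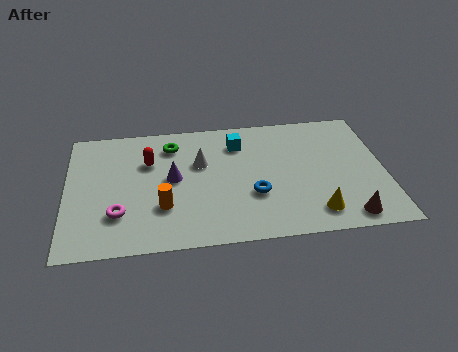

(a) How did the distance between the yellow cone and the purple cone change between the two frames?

+1.2

Before: roughly 4.8 units apart; after: 6.0. That's 1.2 units further apart.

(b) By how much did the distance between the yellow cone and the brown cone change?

-0.3

They were about 1.6 units apart before and 1.3 after — 0.3 units closer together.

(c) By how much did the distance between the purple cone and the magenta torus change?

-0.8

The distance was about 3.6 in the first image and 2.8 in the second, so they moved 0.8 units closer together.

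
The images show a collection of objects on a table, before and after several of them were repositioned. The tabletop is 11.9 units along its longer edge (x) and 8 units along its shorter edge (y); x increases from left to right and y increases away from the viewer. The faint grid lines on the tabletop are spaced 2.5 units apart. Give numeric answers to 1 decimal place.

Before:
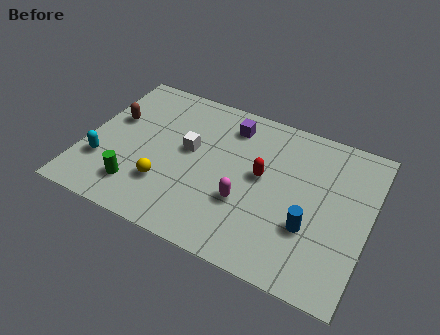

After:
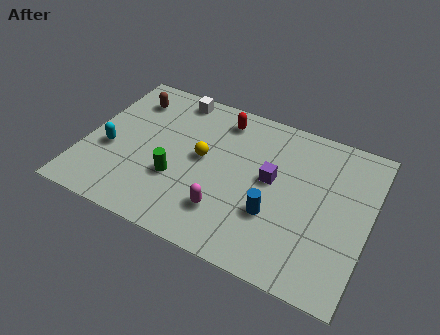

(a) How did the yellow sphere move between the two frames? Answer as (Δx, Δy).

(1.3, 2.0)

From the two frames, the yellow sphere sits at roughly (3.6, 2.3) before and (4.9, 4.3) after.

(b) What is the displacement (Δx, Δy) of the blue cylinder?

(-1.5, 0.0)

From the two frames, the blue cylinder sits at roughly (9.6, 2.7) before and (8.1, 2.7) after.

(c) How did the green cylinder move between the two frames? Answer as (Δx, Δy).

(1.5, 1.1)

The green cylinder was at about (2.5, 1.7) and moved to about (4.0, 2.8).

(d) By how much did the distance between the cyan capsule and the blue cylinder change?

-1.7

The distance was about 8.7 in the first image and 7.0 in the second, so they moved 1.7 units closer together.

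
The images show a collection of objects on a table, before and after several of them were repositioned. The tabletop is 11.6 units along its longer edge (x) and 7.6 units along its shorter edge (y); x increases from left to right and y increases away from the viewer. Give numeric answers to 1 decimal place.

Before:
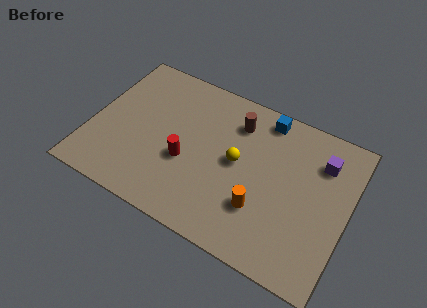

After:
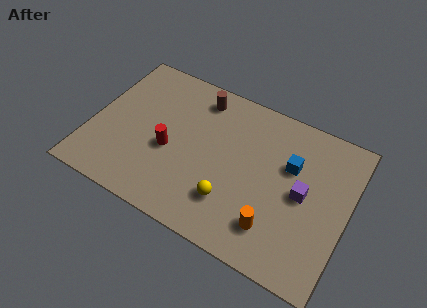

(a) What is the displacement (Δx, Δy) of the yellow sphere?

(0.0, -2.0)

The yellow sphere started near (6.6, 4.0) and ended near (6.6, 2.0).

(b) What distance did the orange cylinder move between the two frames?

0.9

The orange cylinder moved from about (7.9, 2.3) to (8.6, 1.7), a distance of √(0.7² + 0.6²) ≈ 0.9.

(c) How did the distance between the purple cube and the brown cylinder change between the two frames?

+1.8

Before: roughly 3.9 units apart; after: 5.7. That's 1.8 units further apart.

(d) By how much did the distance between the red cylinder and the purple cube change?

-0.4

Before: roughly 6.4 units apart; after: 6.0. That's 0.4 units closer together.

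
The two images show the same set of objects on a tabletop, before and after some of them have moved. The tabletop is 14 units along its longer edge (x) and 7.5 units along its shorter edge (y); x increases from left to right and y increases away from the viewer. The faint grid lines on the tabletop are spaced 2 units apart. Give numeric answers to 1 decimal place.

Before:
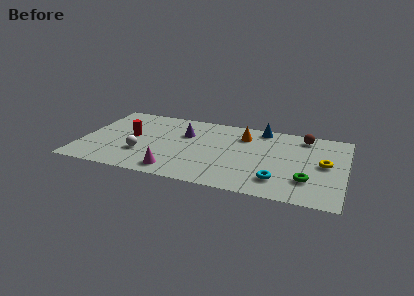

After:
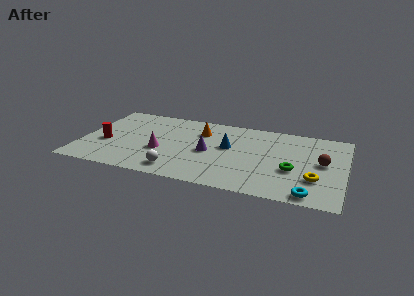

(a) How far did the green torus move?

1.1

From (12.1, 2.1) to (11.3, 2.9), the green torus covered √(0.8² + 0.8²) ≈ 1.1 units.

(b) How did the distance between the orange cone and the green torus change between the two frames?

+0.6

The distance was about 5.1 in the first image and 5.7 in the second, so they moved 0.6 units further apart.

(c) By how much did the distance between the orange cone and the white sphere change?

-1.8

Before: roughly 6.2 units apart; after: 4.4. That's 1.8 units closer together.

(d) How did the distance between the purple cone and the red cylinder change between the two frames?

+2.5

The distance was about 3.0 in the first image and 5.5 in the second, so they moved 2.5 units further apart.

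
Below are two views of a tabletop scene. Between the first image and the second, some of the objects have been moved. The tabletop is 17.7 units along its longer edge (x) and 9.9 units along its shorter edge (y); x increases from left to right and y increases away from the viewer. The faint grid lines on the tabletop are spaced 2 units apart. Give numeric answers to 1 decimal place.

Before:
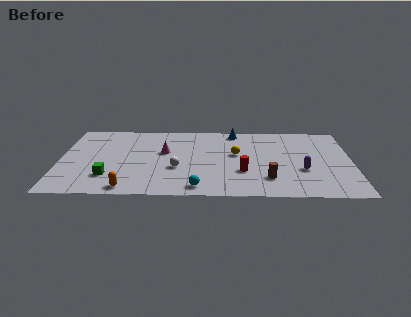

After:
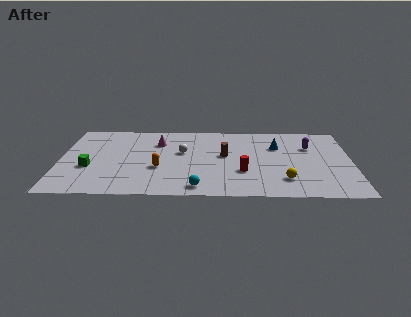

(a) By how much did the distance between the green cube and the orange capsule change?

+2.3

Before: roughly 1.9 units apart; after: 4.2. That's 2.3 units further apart.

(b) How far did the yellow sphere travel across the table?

4.5

The yellow sphere moved from about (10.7, 5.7) to (13.6, 2.3), a distance of √(2.9² + 3.4²) ≈ 4.5.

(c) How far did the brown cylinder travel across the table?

4.0

From (12.6, 2.4) to (10.0, 5.5), the brown cylinder covered √(2.6² + 3.1²) ≈ 4.0 units.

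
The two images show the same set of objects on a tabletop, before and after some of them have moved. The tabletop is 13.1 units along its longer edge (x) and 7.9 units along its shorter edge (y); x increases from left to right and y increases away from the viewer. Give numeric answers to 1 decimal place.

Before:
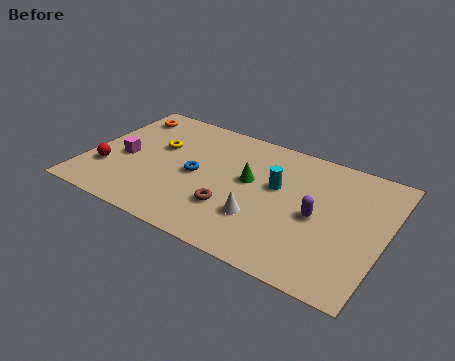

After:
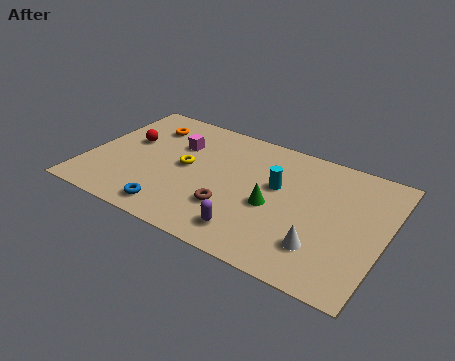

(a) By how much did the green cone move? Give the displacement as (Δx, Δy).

(1.2, -1.1)

The green cone started near (7.1, 4.5) and ended near (8.3, 3.4).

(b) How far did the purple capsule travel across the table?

3.5

The purple capsule was near (10.2, 3.7) before and (7.6, 1.4) after, so it travelled √(2.6² + 2.3²) ≈ 3.5 units.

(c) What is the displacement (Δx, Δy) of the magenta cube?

(2.1, 1.9)

The magenta cube was at about (1.6, 3.5) and moved to about (3.7, 5.4).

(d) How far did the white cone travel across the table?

2.7

The white cone was near (7.9, 2.4) before and (10.6, 2.0) after, so it travelled √(2.7² + 0.4²) ≈ 2.7 units.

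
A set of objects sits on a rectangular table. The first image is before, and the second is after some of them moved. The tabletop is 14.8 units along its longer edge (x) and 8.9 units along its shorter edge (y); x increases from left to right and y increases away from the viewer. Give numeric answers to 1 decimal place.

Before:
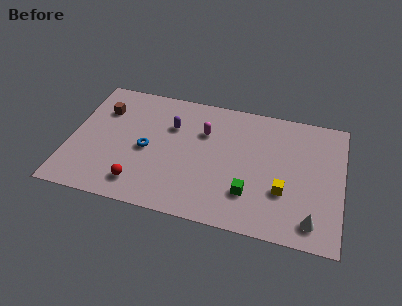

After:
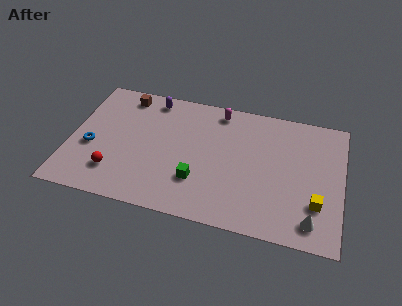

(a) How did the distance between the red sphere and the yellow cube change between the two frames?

+3.1

They were about 7.8 units apart before and 10.9 after — 3.1 units further apart.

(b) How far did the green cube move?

2.8

From (9.9, 2.4) to (7.1, 2.6), the green cube covered √(2.8² + 0.2²) ≈ 2.8 units.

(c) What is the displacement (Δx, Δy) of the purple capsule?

(-1.2, 1.7)

The purple capsule started near (5.4, 6.1) and ended near (4.2, 7.8).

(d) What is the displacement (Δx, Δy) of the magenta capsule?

(0.7, 1.7)

From the two frames, the magenta capsule sits at roughly (7.2, 6.1) before and (7.9, 7.8) after.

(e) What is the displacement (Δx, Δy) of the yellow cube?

(1.8, -0.4)

The yellow cube was at about (11.7, 3.0) and moved to about (13.5, 2.6).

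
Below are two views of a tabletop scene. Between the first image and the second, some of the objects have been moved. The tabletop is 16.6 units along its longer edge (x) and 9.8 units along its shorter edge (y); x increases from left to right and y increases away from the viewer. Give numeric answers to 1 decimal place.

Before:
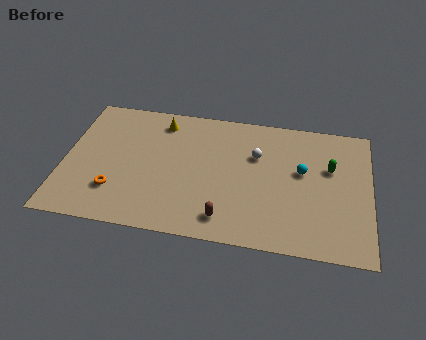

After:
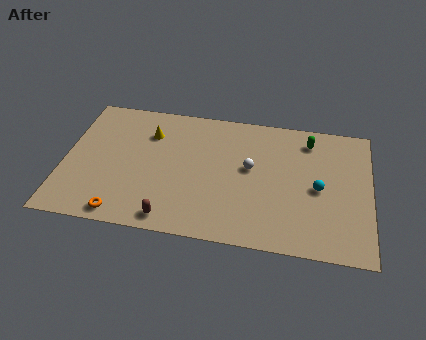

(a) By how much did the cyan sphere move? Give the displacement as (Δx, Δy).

(0.9, -1.1)

The cyan sphere started near (12.9, 5.7) and ended near (13.8, 4.6).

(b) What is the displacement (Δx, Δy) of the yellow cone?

(-0.6, -1.0)

The yellow cone was at about (5.1, 8.2) and moved to about (4.5, 7.2).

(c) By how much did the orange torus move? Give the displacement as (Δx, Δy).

(0.5, -1.6)

The orange torus started near (2.9, 2.6) and ended near (3.4, 1.0).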